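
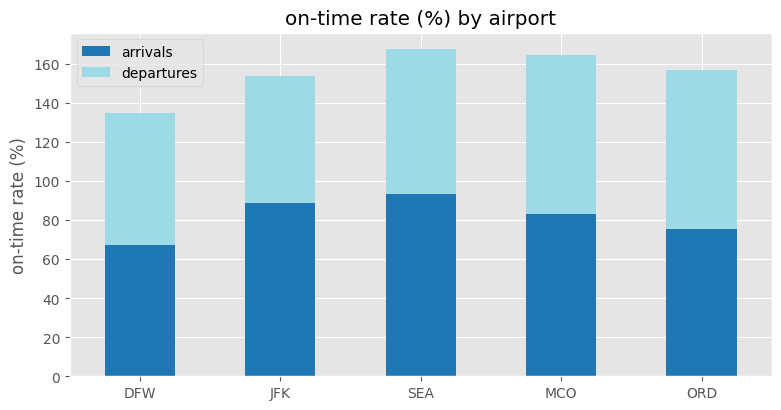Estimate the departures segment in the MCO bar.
≈ 80

departures top ≈ 160, bottom ≈ 80; segment ≈ 80.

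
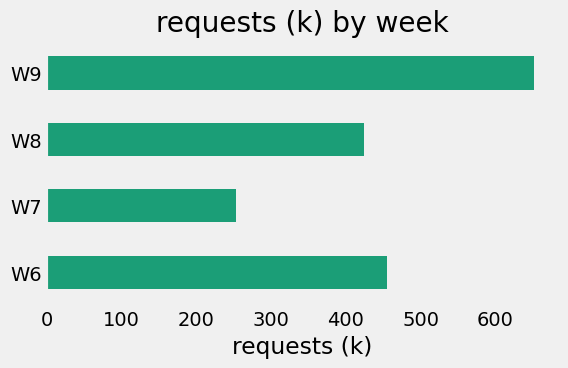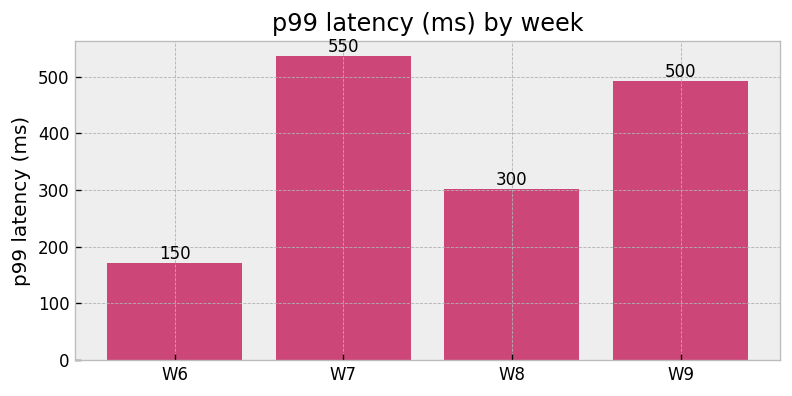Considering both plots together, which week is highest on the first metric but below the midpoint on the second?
W6

Chart 2 median p99 latency (ms) ≈ 400; below-median weeks: W6, W8. Among those, W6 has the highest requests (k) (≈ 500).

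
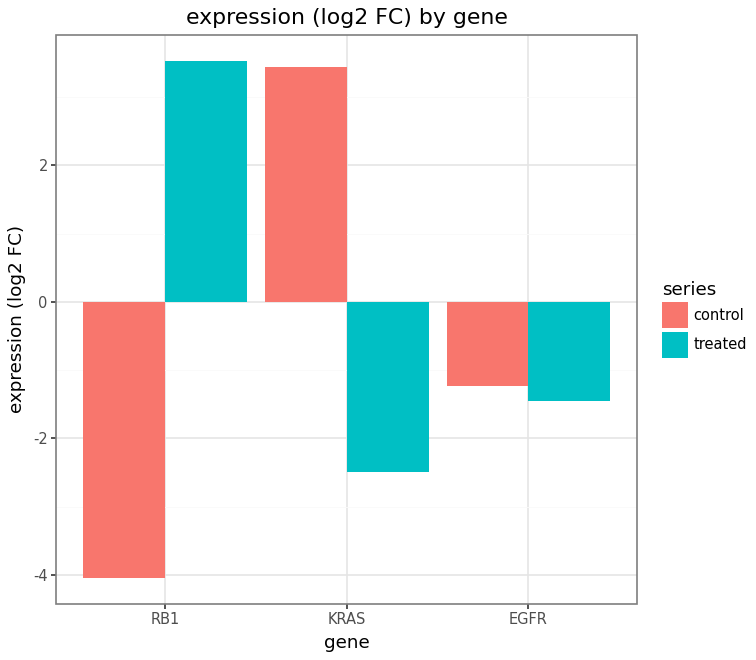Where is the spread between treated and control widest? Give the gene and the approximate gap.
RB1: treated ≈ 4, control ≈ -4 → gap ≈ 8. Next-largest (KRAS) is only ≈ 5.

RB1, ≈ 8 log2 FC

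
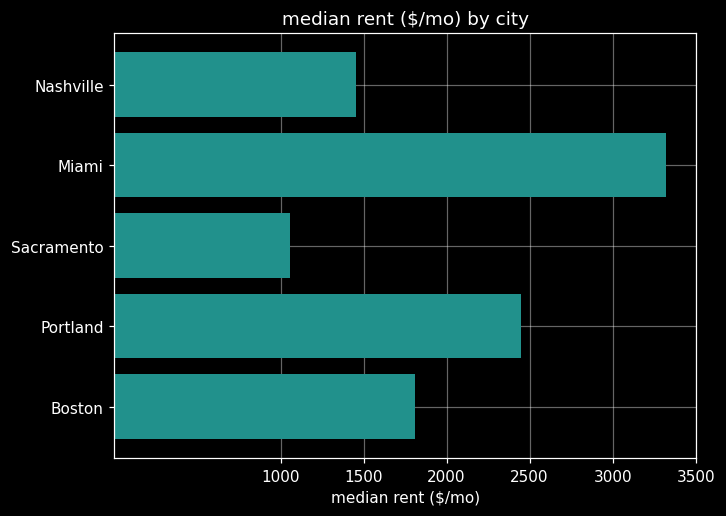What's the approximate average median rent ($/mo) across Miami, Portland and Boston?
≈ 2667

(3500 + 2500 + 2000) / 3 ≈ 2667.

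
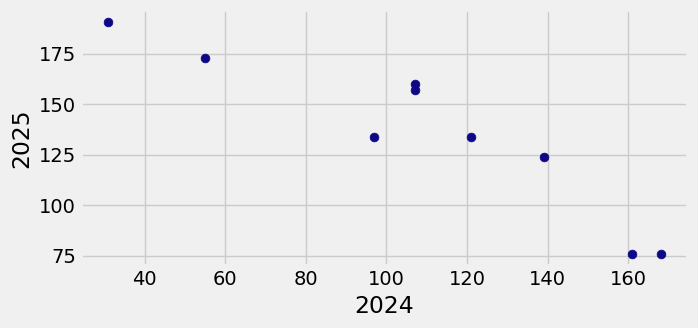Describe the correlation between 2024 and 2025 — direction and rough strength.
Points are negatively correlated; strong (|r| ≈ 0.9).

negative, strong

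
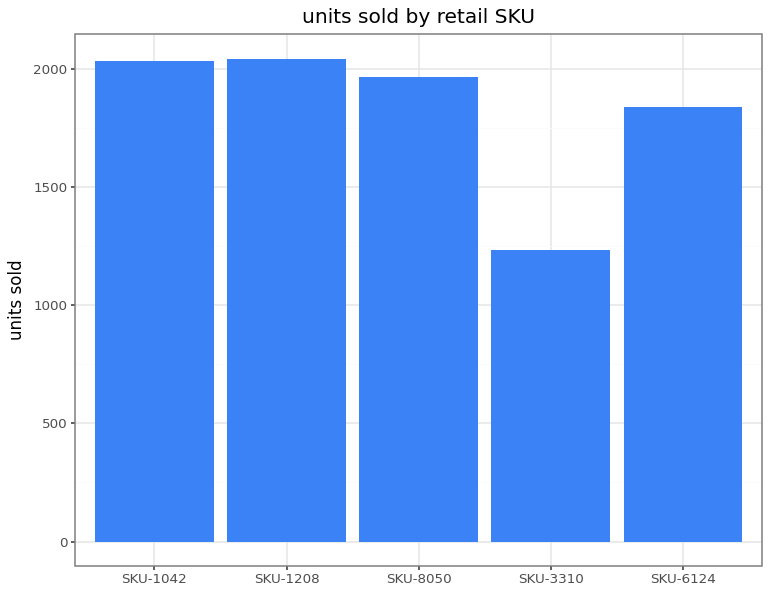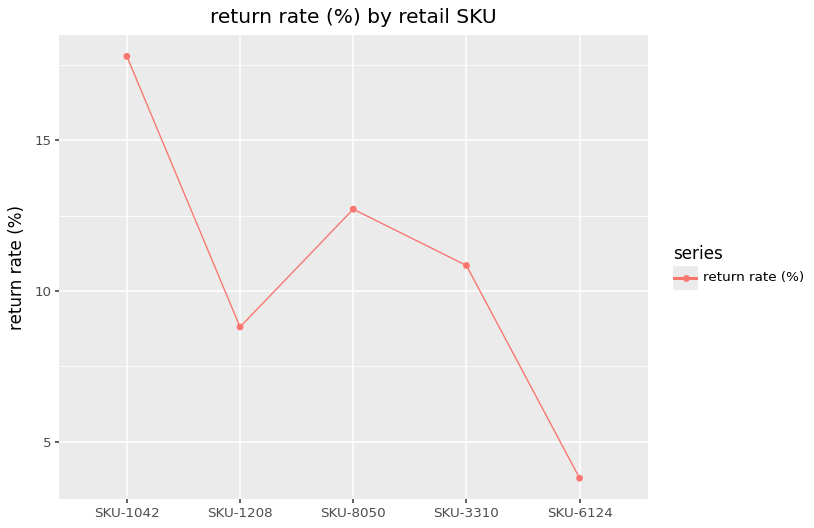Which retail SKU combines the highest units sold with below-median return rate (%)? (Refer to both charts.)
Chart 2 median return rate (%) ≈ 10; below-median retail SKUs: SKU-1208, SKU-6124. Among those, SKU-1208 has the highest units sold (≈ 2000).

SKU-1208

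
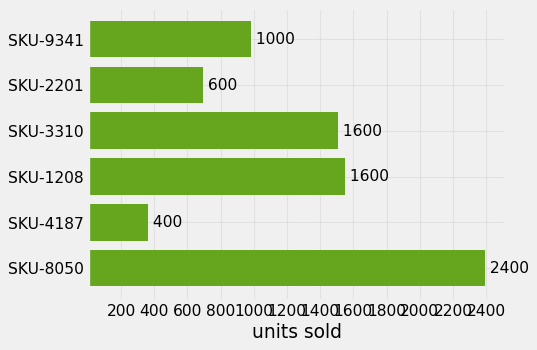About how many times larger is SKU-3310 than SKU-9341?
SKU-3310 ≈ 1600, SKU-9341 ≈ 1000; 1600/1000 ≈ 1.6.

≈ 1.6×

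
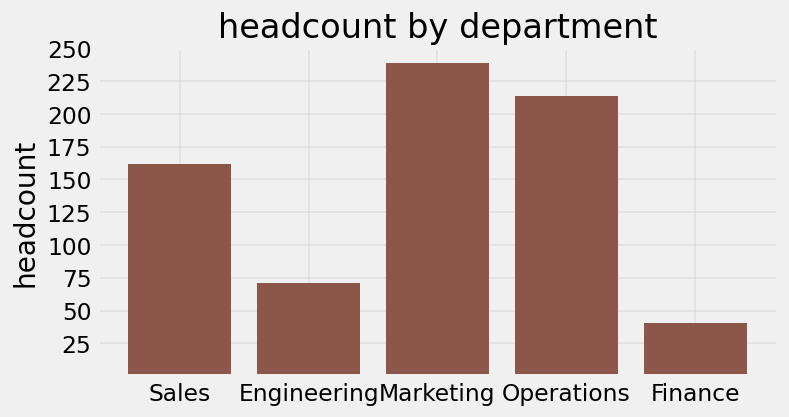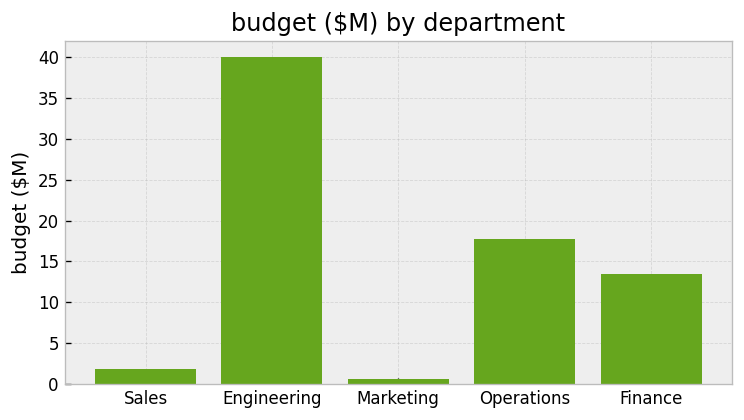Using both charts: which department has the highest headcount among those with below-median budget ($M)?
Marketing

Chart 2 median budget ($M) ≈ 15; below-median departments: Sales, Marketing. Among those, Marketing has the highest headcount (≈ 250).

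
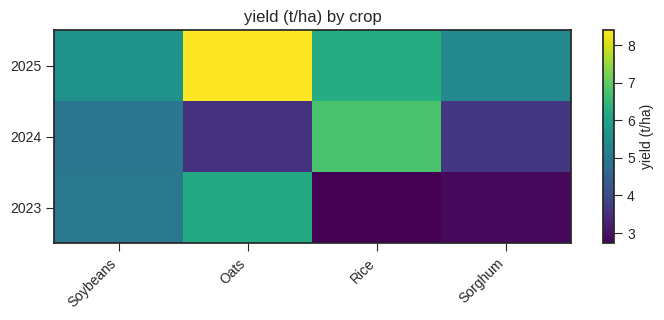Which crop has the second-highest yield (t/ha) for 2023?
Top 3 for 2023: Oats ≈ 6.0, Soybeans ≈ 5.0, Sorghum ≈ 3.0.

Soybeans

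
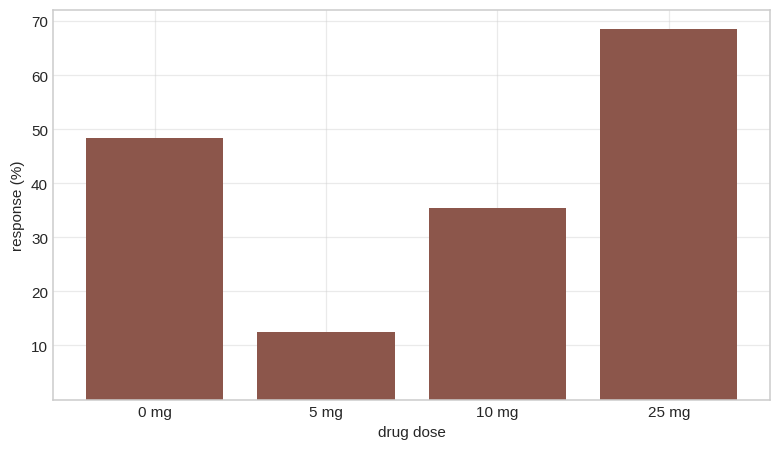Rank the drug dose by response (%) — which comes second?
0 mg

Top 3: 25 mg ≈ 70, 0 mg ≈ 50, 10 mg ≈ 40.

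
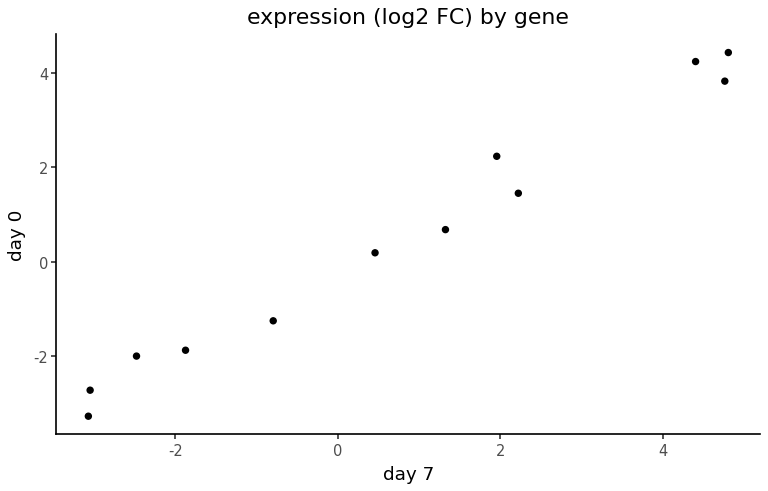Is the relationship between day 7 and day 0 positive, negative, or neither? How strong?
Points are positively correlated; strong (|r| ≈ 1.0).

positive, strong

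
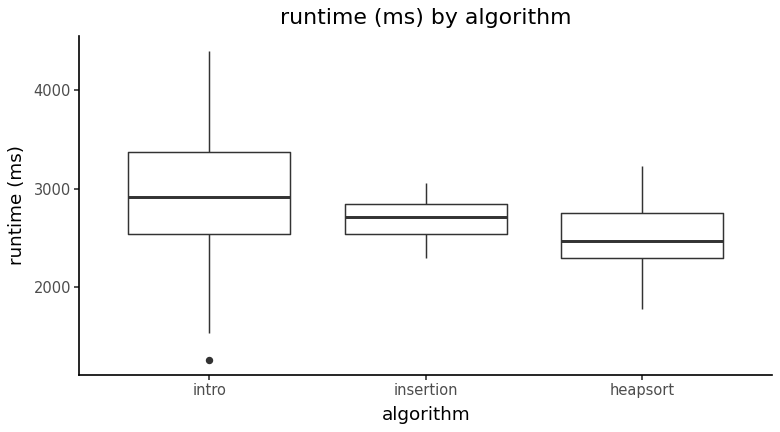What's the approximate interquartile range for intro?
Q3 ≈ 3375, Q1 ≈ 2525; IQR ≈ 850.

≈ 850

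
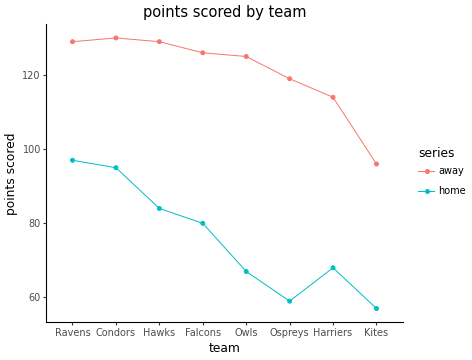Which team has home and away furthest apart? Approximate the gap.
Ospreys, ≈ 60

Ospreys: home ≈ 60, away ≈ 120 → gap ≈ 60. Next-largest (Owls) is only ≈ 50.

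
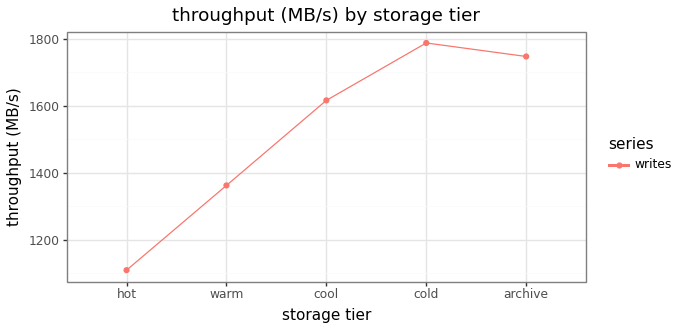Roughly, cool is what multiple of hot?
cool ≈ 1600, hot ≈ 1100; 1600/1100 ≈ 1.45.

≈ 1.45×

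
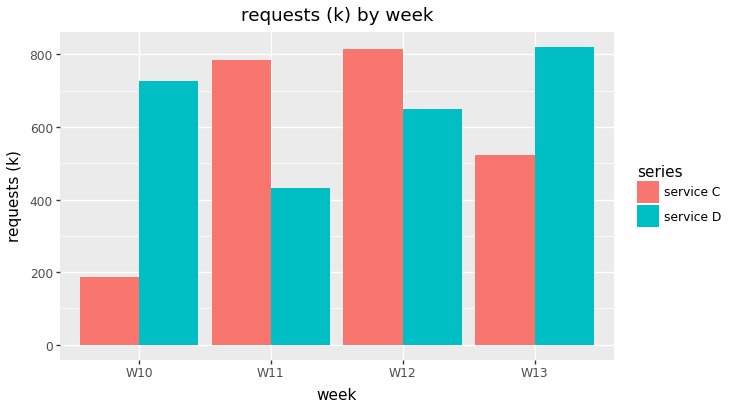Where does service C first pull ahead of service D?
W10: service C ≈ 200 vs service D ≈ 700 (not yet); W11: service C ≈ 800 vs service D ≈ 400 (first crossover).

W11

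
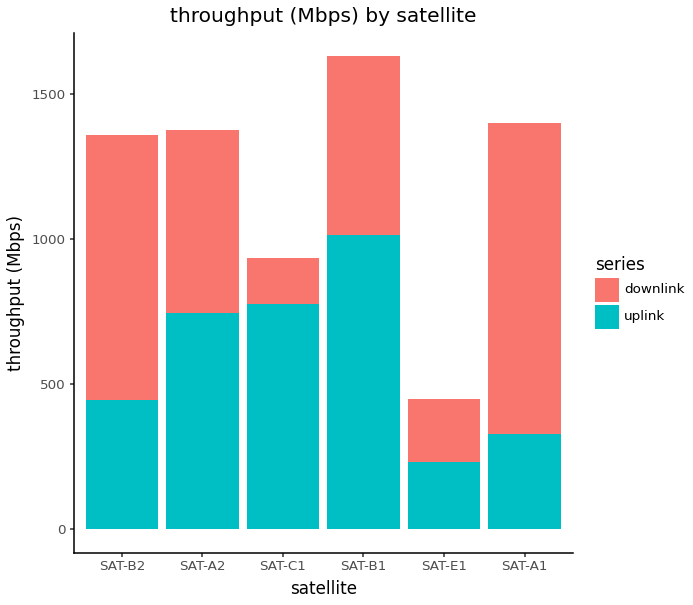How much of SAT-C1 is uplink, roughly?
≈ 800

uplink top ≈ 800, bottom ≈ 0; segment ≈ 800.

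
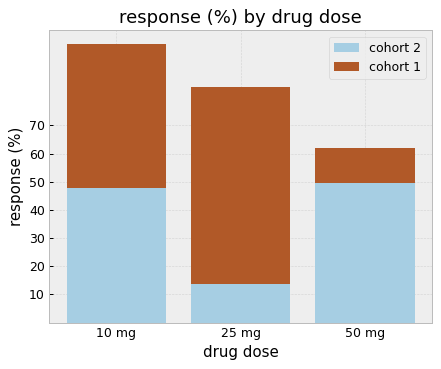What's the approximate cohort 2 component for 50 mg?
cohort 2 top ≈ 50, bottom ≈ 0; segment ≈ 50.

≈ 50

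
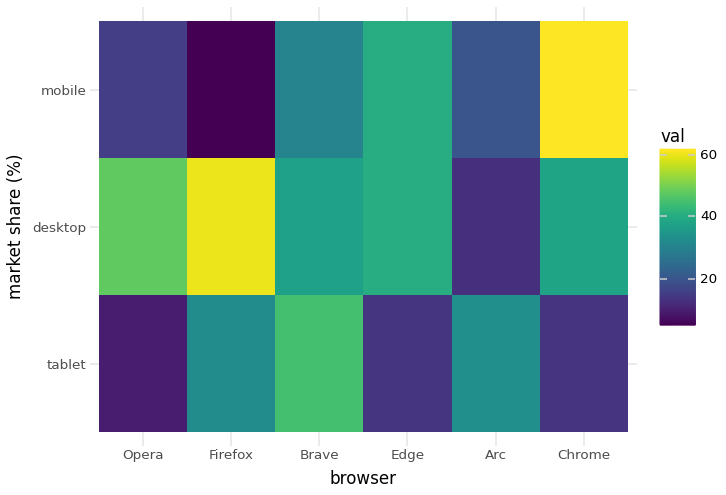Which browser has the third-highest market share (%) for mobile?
Top 4 for mobile: Chrome ≈ 60, Edge ≈ 40, Brave ≈ 30, Arc ≈ 20.

Brave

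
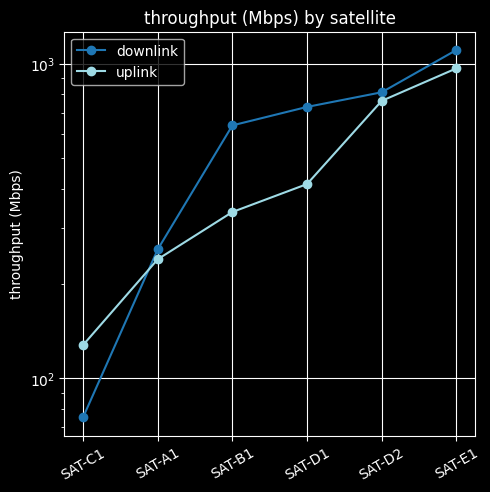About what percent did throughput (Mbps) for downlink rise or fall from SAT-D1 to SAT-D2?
≈ +14.3%

SAT-D1 ≈ 700, SAT-D2 ≈ 800; (800 − 700) / 700 ≈ +14.3%.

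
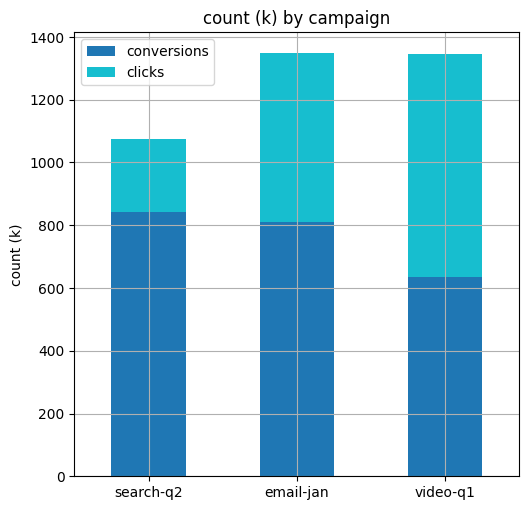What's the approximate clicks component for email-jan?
clicks top ≈ 1400, bottom ≈ 800; segment ≈ 600.

≈ 600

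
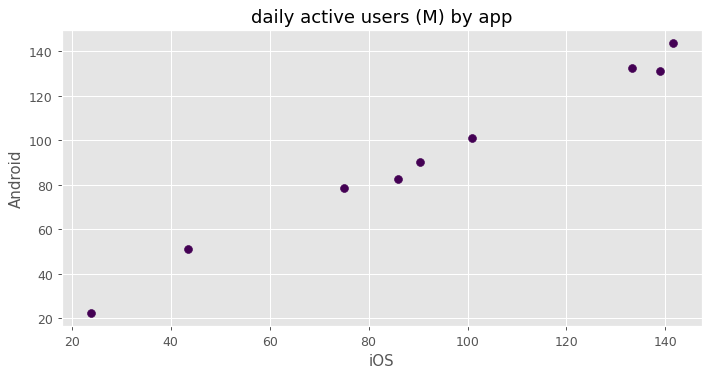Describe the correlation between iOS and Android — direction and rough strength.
Points are positively correlated; strong (|r| ≈ 1.0).

positive, strong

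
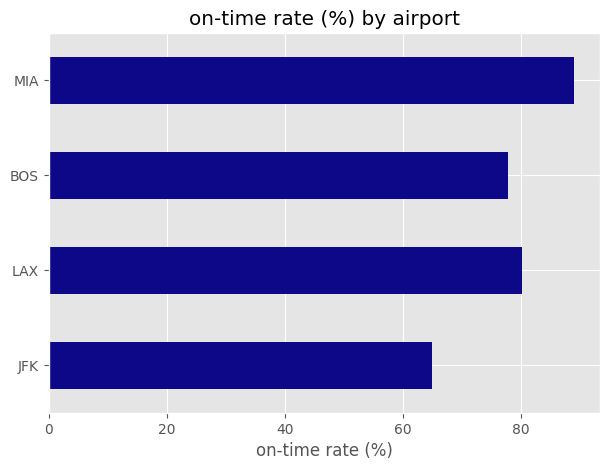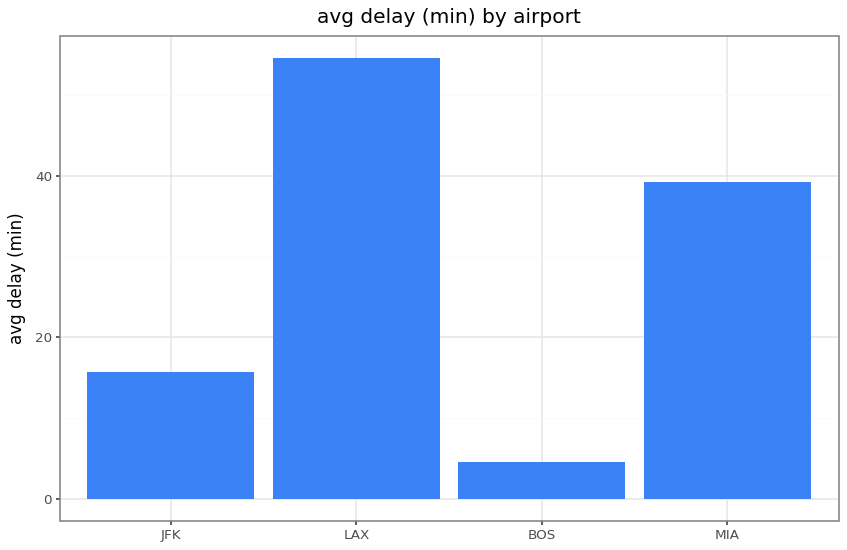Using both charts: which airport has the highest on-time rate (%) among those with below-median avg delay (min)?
Chart 2 median avg delay (min) ≈ 30; below-median airports: JFK, BOS. Among those, BOS has the highest on-time rate (%) (≈ 80).

BOS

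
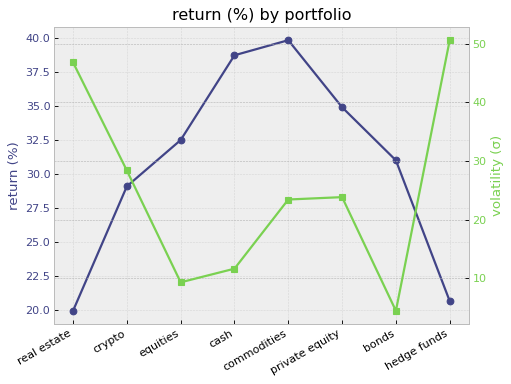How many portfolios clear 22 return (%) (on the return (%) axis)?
Above 22: crypto, equities, cash, commodities, private equity, bonds.

6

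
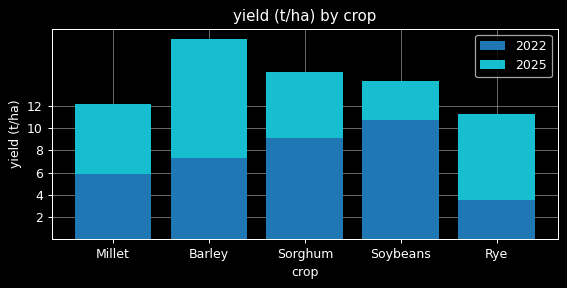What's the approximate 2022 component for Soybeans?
≈ 10

2022 top ≈ 10, bottom ≈ 0; segment ≈ 10.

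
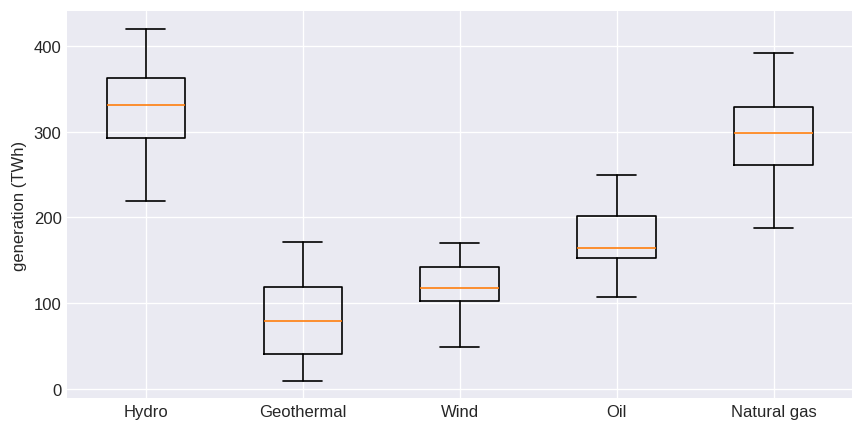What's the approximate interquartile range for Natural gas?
Q3 ≈ 325, Q1 ≈ 250; IQR ≈ 75.

≈ 75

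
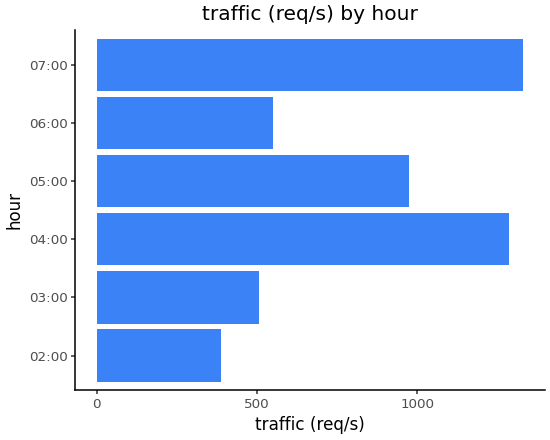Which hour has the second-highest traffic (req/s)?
Top 3: 07:00 ≈ 1400, 04:00 ≈ 1200, 05:00 ≈ 1000.

04:00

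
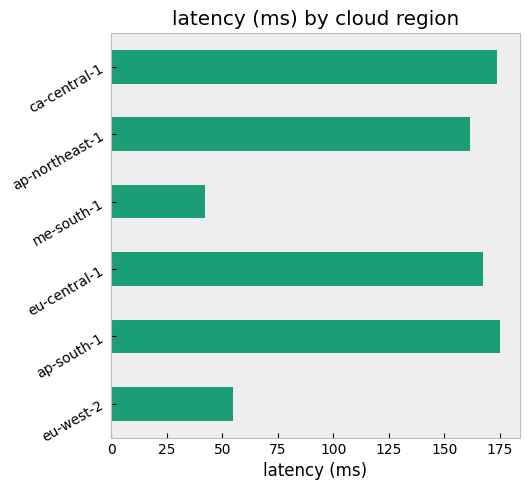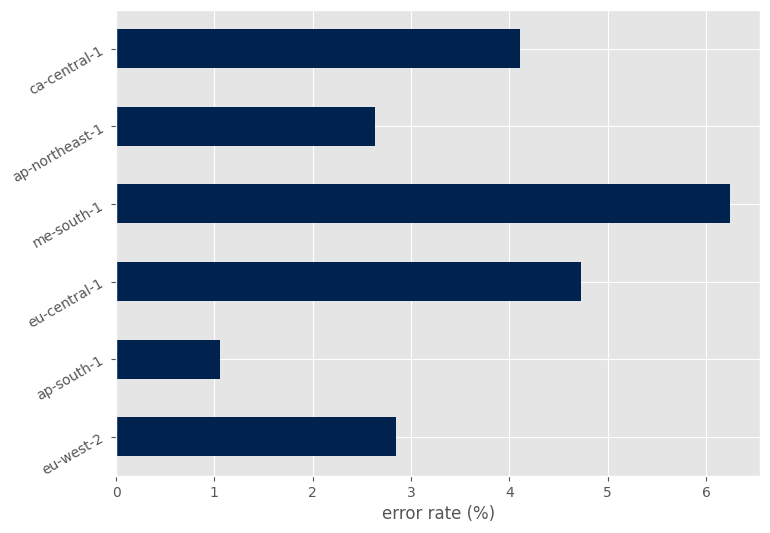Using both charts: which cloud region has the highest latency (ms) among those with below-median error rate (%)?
ap-south-1

Chart 2 median error rate (%) ≈ 3; below-median cloud regions: eu-west-2, ap-south-1, ap-northeast-1. Among those, ap-south-1 has the highest latency (ms) (≈ 180).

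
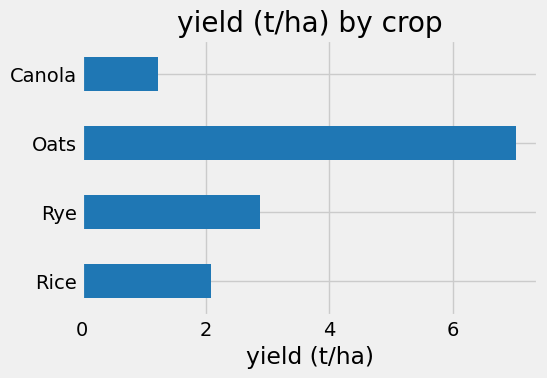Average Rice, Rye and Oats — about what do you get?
(2 + 3 + 7) / 3 ≈ 4.

≈ 4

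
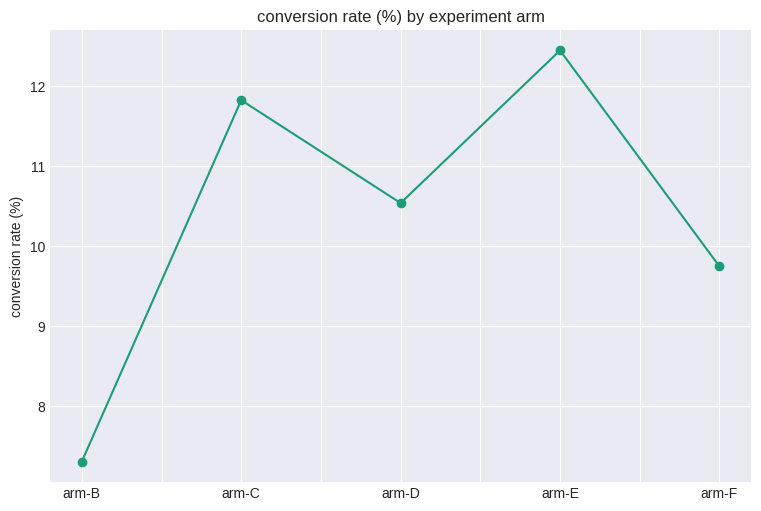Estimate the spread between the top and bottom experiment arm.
Max arm-E ≈ 12.5, min arm-B ≈ 7.5; range ≈ 5.0.

≈ 5.0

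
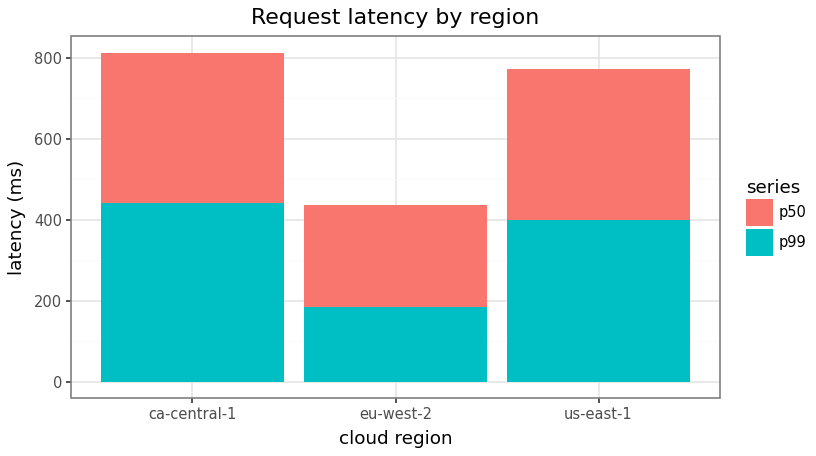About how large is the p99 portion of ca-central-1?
p99 top ≈ 400, bottom ≈ 0; segment ≈ 400.

≈ 400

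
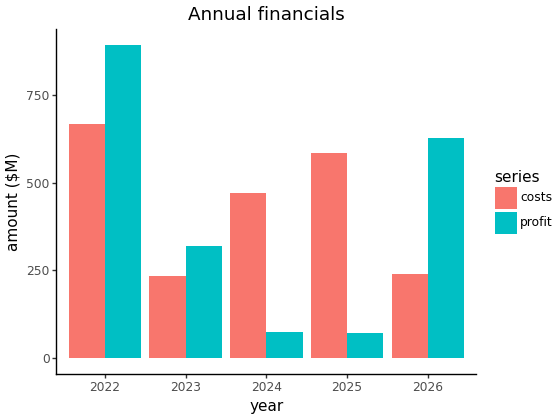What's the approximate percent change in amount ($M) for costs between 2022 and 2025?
2022 ≈ 700, 2025 ≈ 600; (600 − 700) / 700 ≈ -14.3%.

≈ -14.3%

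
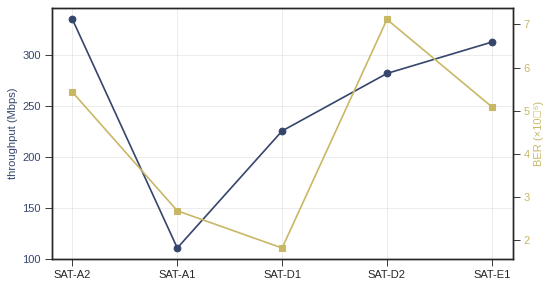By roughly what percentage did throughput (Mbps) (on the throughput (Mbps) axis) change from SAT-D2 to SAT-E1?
≈ +14.3%

SAT-D2 ≈ 280, SAT-E1 ≈ 320; (320 − 280) / 280 ≈ +14.3%.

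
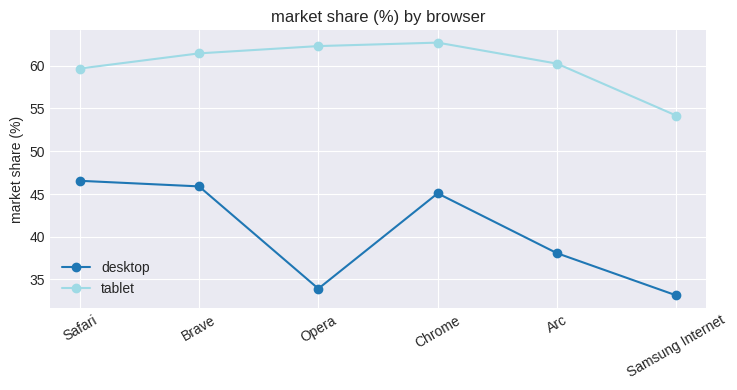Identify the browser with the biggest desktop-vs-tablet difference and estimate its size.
Opera, ≈ 25 %

Opera: desktop ≈ 35, tablet ≈ 60 → gap ≈ 25. Next-largest (Arc) is only ≈ 20.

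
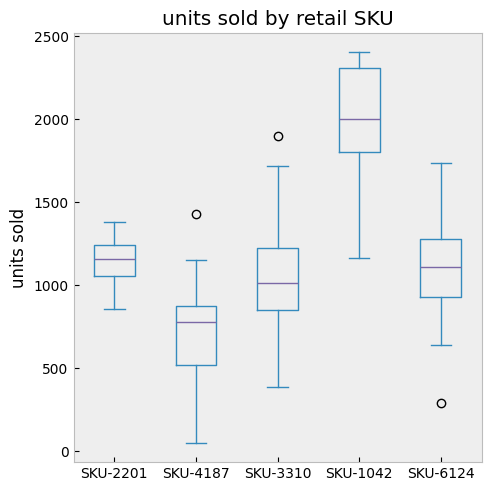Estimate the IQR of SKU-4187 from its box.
≈ 400

Q3 ≈ 900, Q1 ≈ 500; IQR ≈ 400.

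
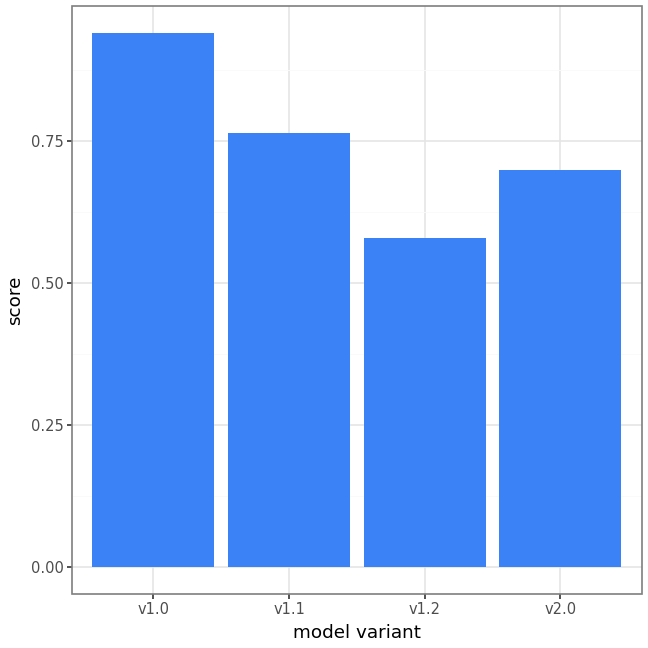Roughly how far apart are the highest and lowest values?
Max v1.0 ≈ 0.9, min v1.2 ≈ 0.6; range ≈ 0.3.

≈ 0.3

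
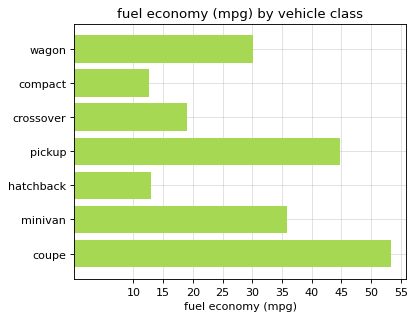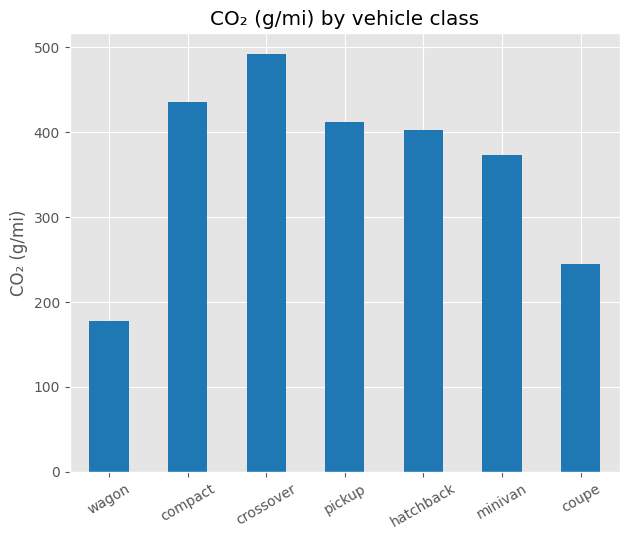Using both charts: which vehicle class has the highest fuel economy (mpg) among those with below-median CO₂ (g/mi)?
coupe

Chart 2 median CO₂ (g/mi) ≈ 400; below-median vehicle classes: wagon, minivan, coupe. Among those, coupe has the highest fuel economy (mpg) (≈ 55).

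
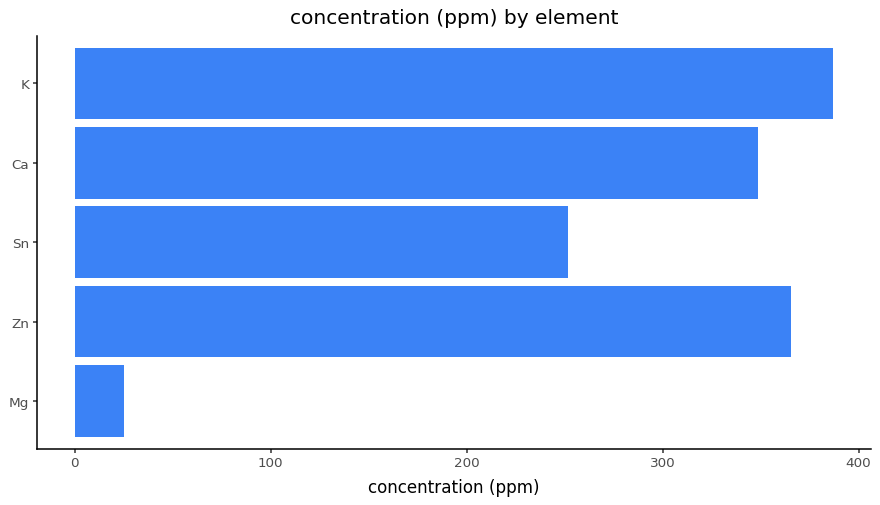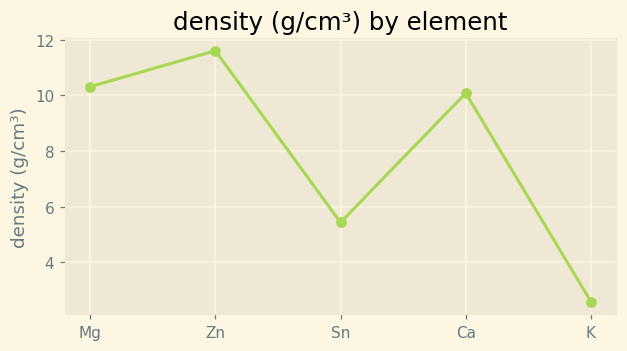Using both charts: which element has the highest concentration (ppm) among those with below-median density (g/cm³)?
K

Chart 2 median density (g/cm³) ≈ 10; below-median elements: Sn, K. Among those, K has the highest concentration (ppm) (≈ 400).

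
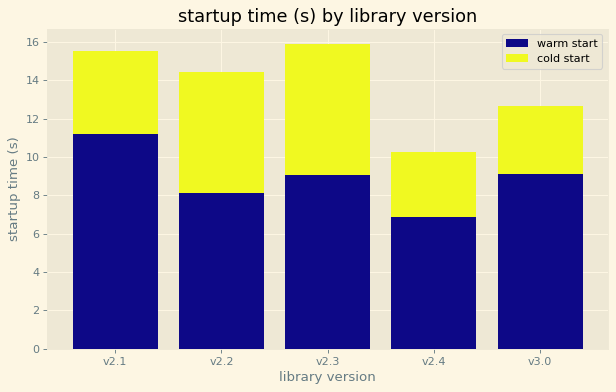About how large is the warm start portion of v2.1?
warm start top ≈ 12, bottom ≈ 0; segment ≈ 12.

≈ 12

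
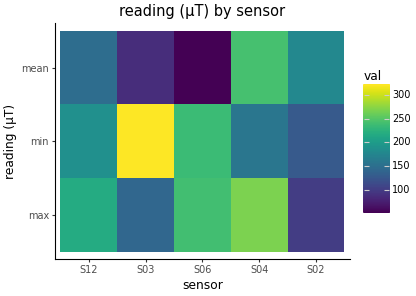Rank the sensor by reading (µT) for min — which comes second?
Top 3 for min: S03 ≈ 325, S06 ≈ 225, S12 ≈ 175.

S06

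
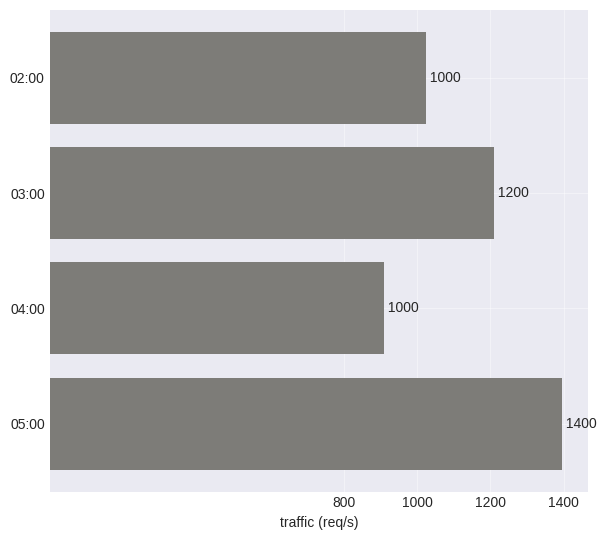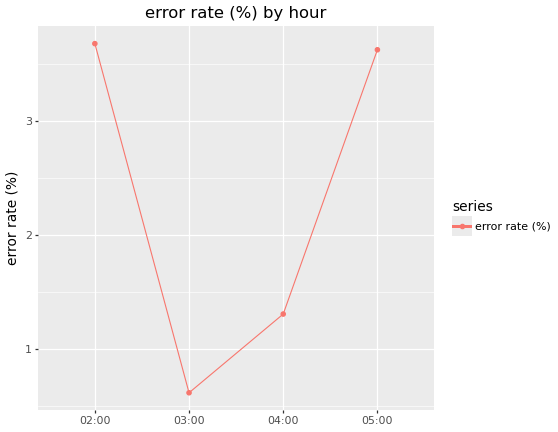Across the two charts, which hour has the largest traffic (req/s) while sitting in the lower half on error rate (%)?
03:00

Chart 2 median error rate (%) ≈ 2.5; below-median hours: 03:00, 04:00. Among those, 03:00 has the highest traffic (req/s) (≈ 1200).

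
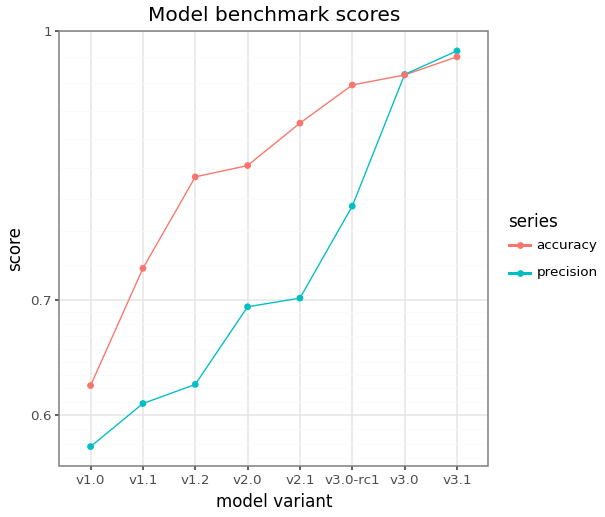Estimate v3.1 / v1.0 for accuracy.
≈ 1.58×

v3.1 ≈ 0.95, v1.0 ≈ 0.60; 0.95/0.60 ≈ 1.58.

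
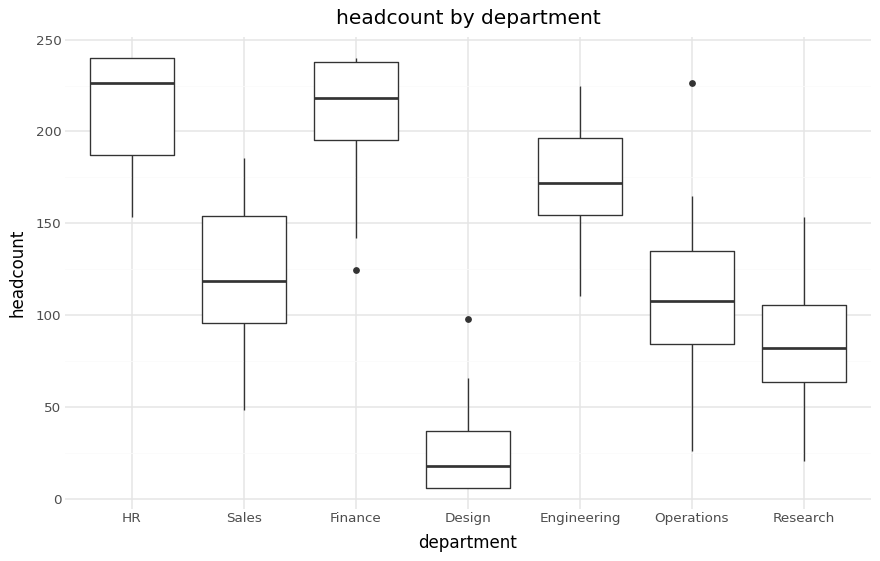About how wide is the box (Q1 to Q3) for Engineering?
Q3 ≈ 200, Q1 ≈ 160; IQR ≈ 40.

≈ 40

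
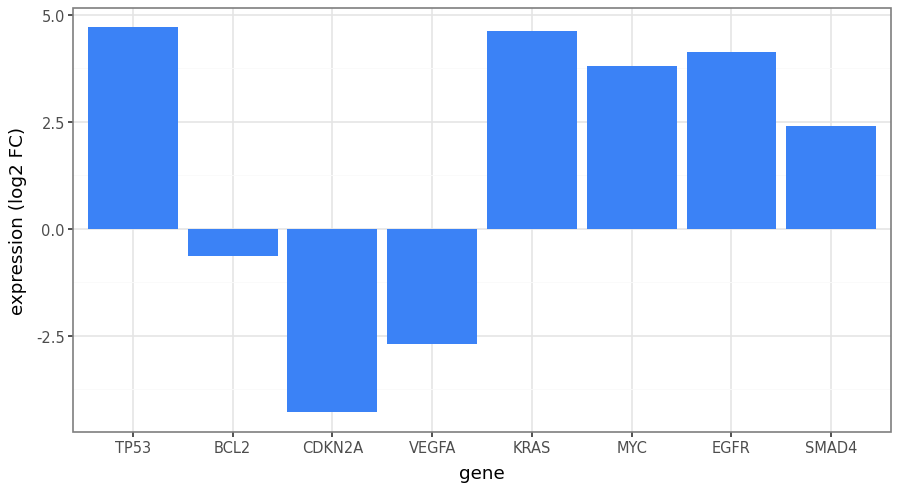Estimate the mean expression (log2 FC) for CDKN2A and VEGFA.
≈ -4

(-4 + -3) / 2 ≈ -4.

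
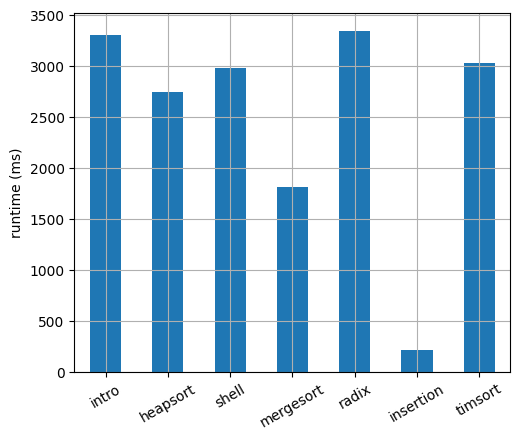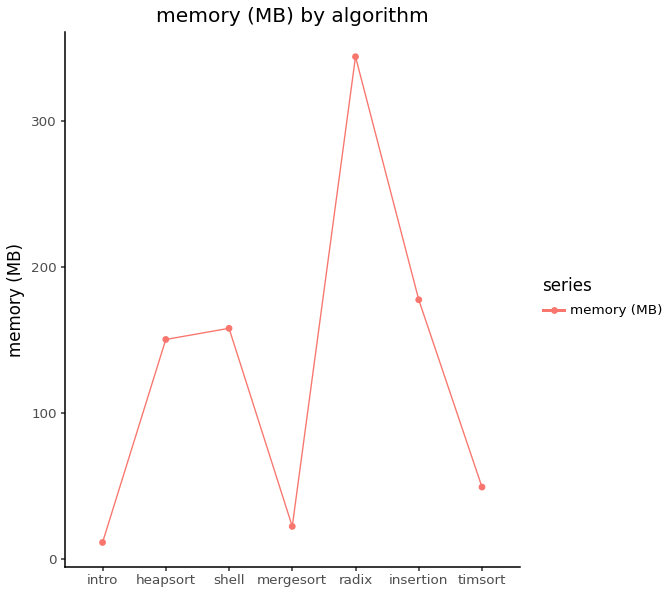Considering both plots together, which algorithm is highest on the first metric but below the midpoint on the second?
Chart 2 median memory (MB) ≈ 150; below-median algorithms: intro, mergesort, timsort. Among those, intro has the highest runtime (ms) (≈ 3500).

intro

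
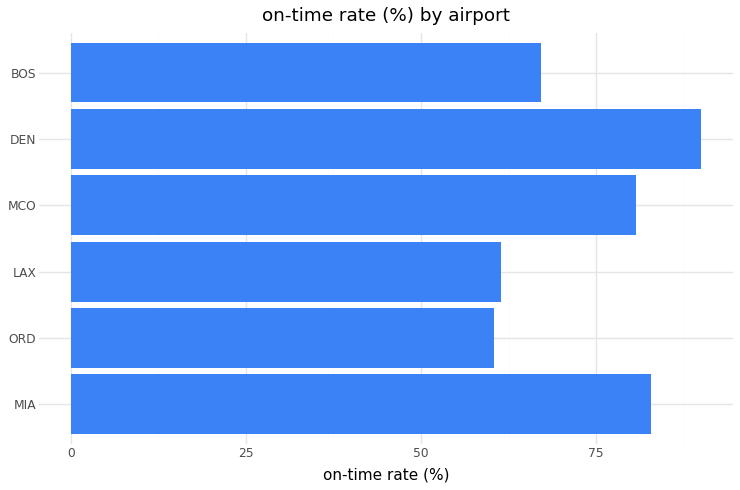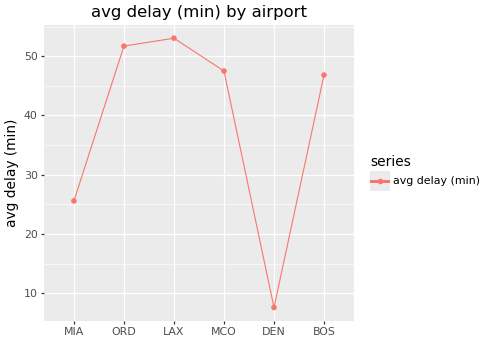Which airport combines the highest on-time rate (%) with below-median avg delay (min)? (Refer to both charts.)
DEN

Chart 2 median avg delay (min) ≈ 45; below-median airports: MIA, DEN, BOS. Among those, DEN has the highest on-time rate (%) (≈ 90).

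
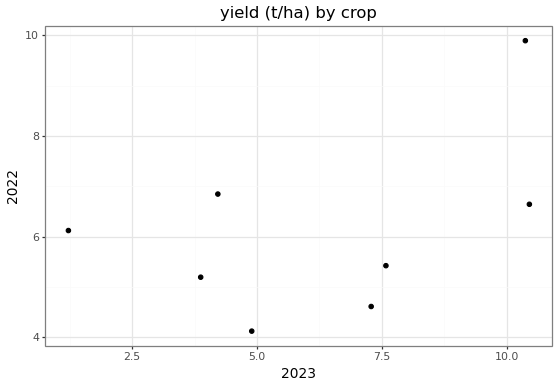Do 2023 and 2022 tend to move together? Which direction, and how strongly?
positive, moderate

Points are positively correlated; moderate (|r| ≈ 0.5).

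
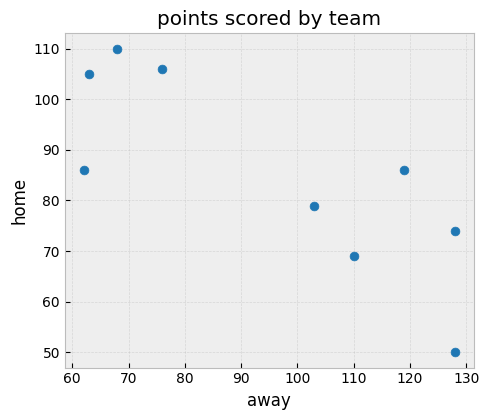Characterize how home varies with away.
Points are negatively correlated; strong (|r| ≈ 0.8).

negative, strong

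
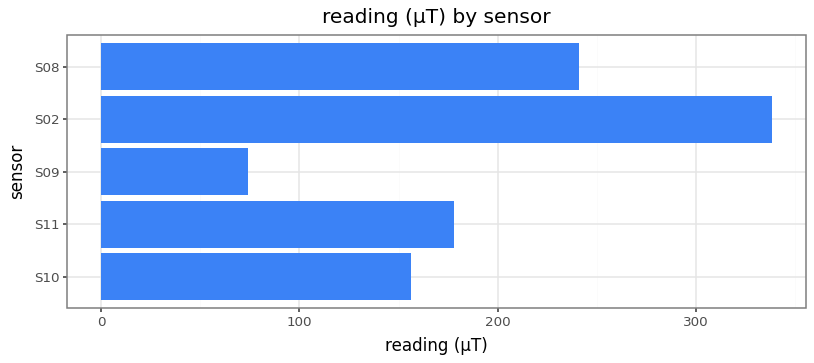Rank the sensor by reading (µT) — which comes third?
S11

Top 4: S02 ≈ 350, S08 ≈ 250, S11 ≈ 200, S10 ≈ 150.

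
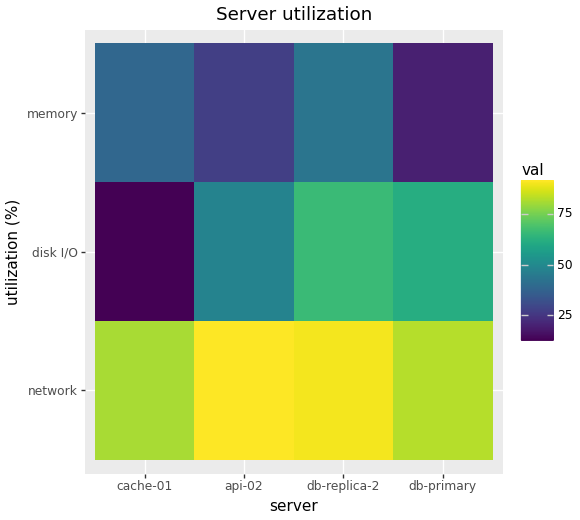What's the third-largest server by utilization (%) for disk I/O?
Top 4 for disk I/O: db-replica-2 ≈ 70, db-primary ≈ 60, api-02 ≈ 50, cache-01 ≈ 10.

api-02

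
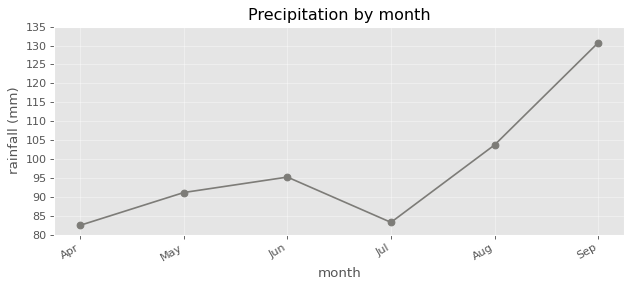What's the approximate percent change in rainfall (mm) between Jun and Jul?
≈ -10.5%

Jun ≈ 95, Jul ≈ 85; (85 − 95) / 95 ≈ -10.5%.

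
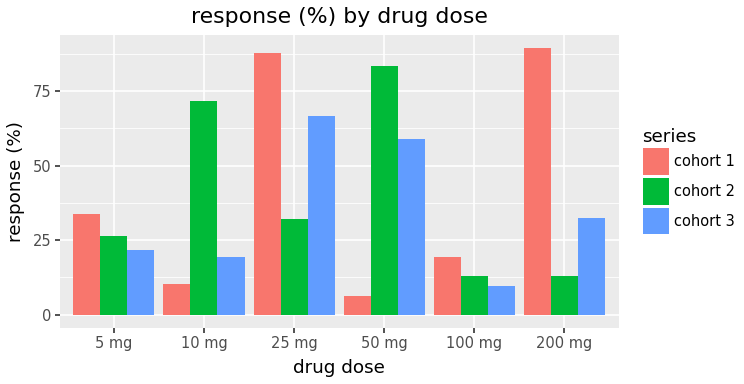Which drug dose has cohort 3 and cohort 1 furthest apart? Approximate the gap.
200 mg, ≈ 60 %

200 mg: cohort 3 ≈ 30, cohort 1 ≈ 90 → gap ≈ 60. Next-largest (50 mg) is only ≈ 50.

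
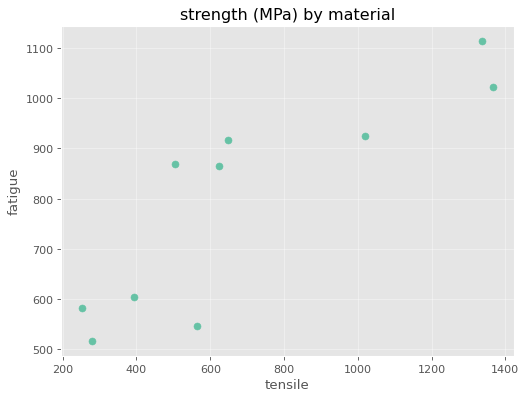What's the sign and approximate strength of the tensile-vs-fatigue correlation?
Points are positively correlated; strong (|r| ≈ 0.9).

positive, strong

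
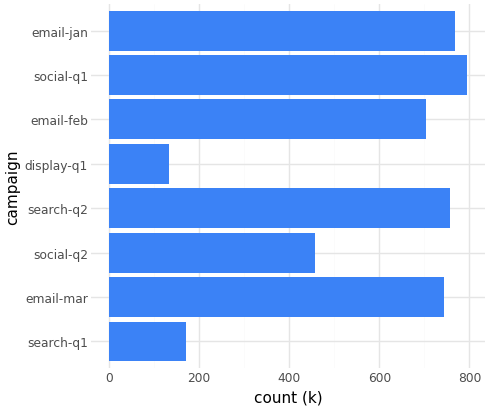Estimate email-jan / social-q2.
≈ 1.6×

email-jan ≈ 800, social-q2 ≈ 500; 800/500 ≈ 1.6.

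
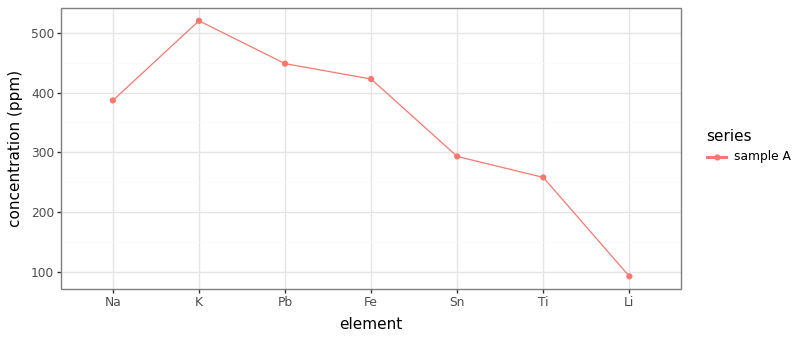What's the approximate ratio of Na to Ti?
≈ 1.6×

Na ≈ 400, Ti ≈ 250; 400/250 ≈ 1.6.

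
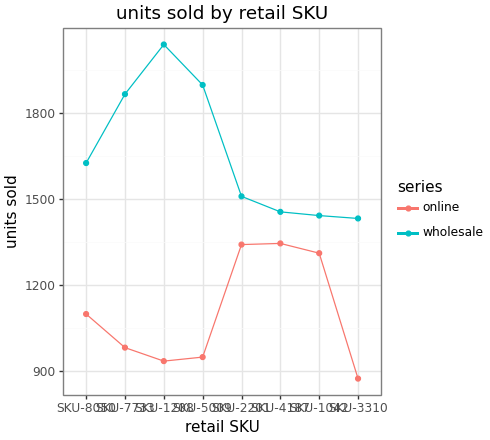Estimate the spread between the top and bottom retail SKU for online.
≈ 400

Max SKU-4187 ≈ 1300, min SKU-3310 ≈ 900; range ≈ 400.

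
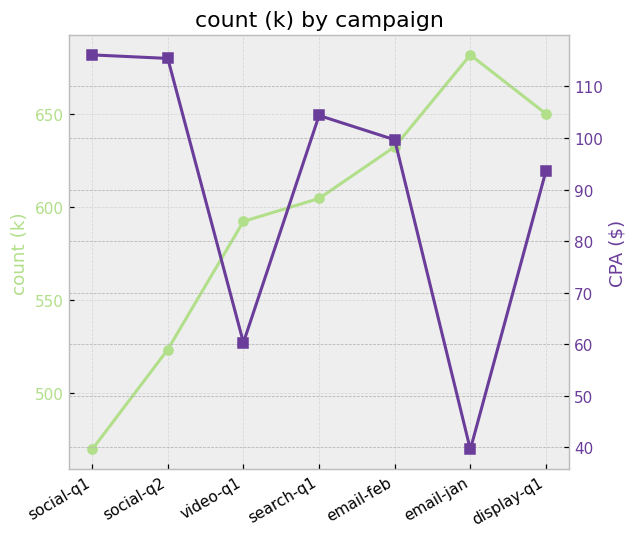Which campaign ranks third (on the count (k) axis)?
Top 4 (on the count (k) axis): email-jan ≈ 680, display-q1 ≈ 660, email-feb ≈ 640, search-q1 ≈ 600.

email-feb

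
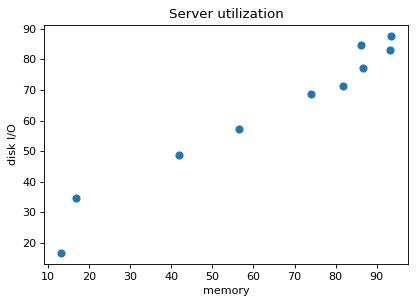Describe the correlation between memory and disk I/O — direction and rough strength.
Points are positively correlated; strong (|r| ≈ 1.0).

positive, strong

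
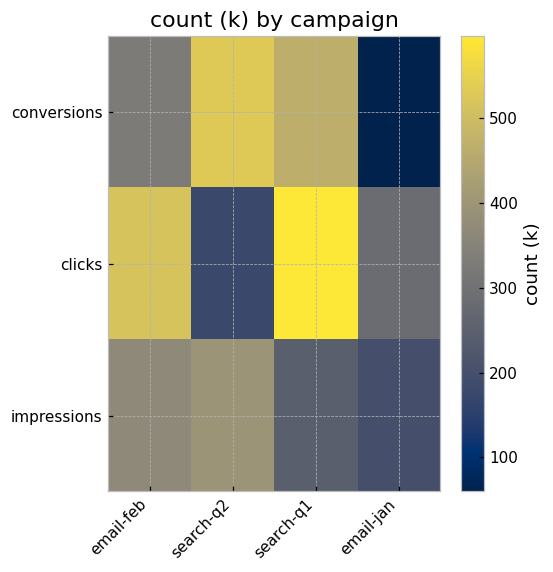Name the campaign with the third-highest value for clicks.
Top 4 for clicks: search-q1 ≈ 600, email-feb ≈ 500, email-jan ≈ 300, search-q2 ≈ 200.

email-jan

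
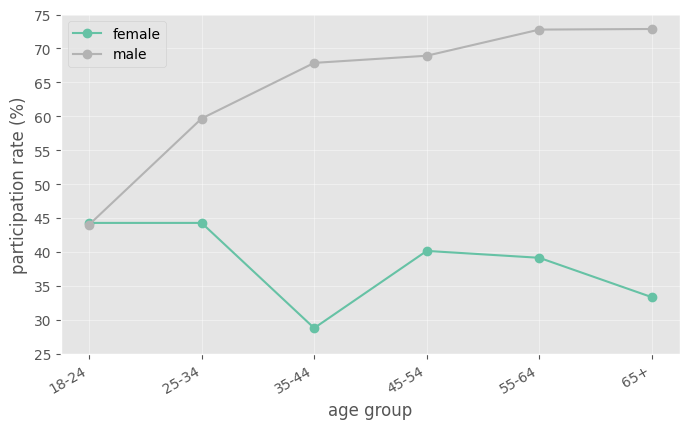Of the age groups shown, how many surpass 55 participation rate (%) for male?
Above 55: 25-34, 35-44, 45-54, 55-64, 65+.

5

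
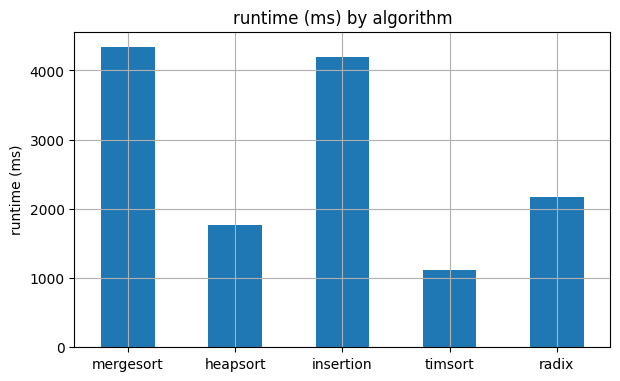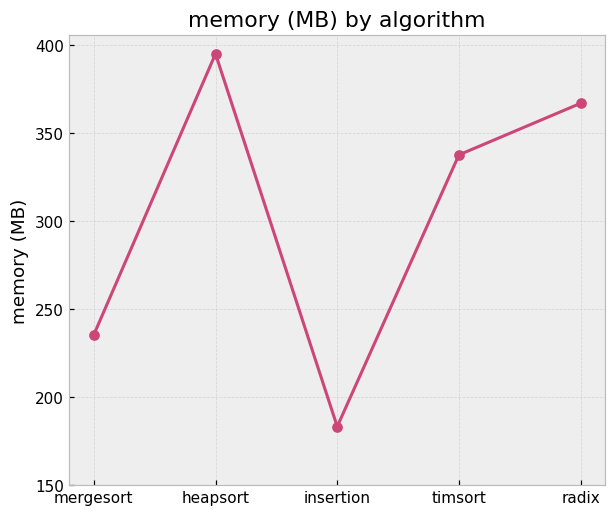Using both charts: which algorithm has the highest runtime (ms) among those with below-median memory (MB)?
Chart 2 median memory (MB) ≈ 350; below-median algorithms: mergesort, insertion. Among those, mergesort has the highest runtime (ms) (≈ 4500).

mergesort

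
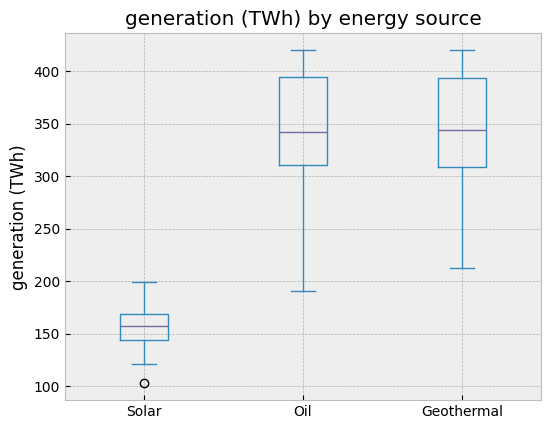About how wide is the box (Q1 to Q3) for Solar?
Q3 ≈ 160, Q1 ≈ 140; IQR ≈ 20.

≈ 20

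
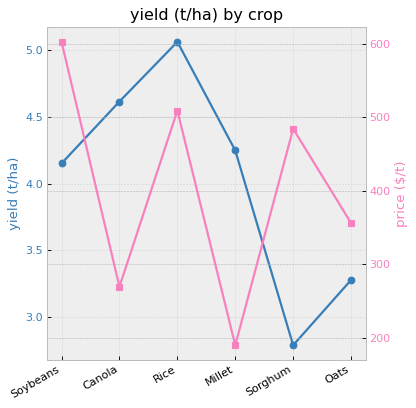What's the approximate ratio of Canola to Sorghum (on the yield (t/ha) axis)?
Canola ≈ 4.6, Sorghum ≈ 2.8; 4.6/2.8 ≈ 1.64.

≈ 1.64×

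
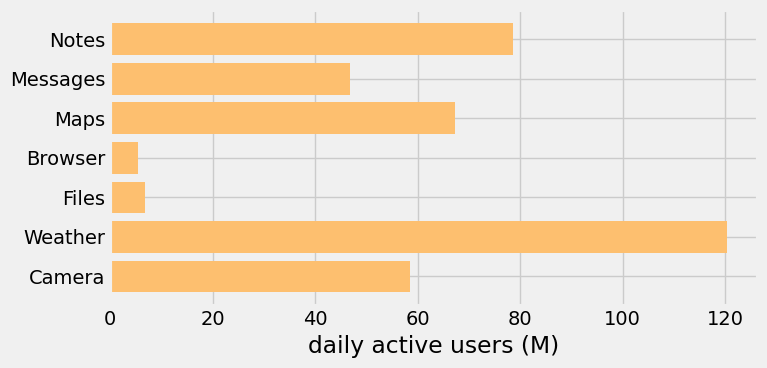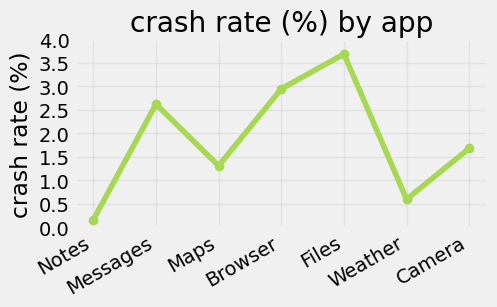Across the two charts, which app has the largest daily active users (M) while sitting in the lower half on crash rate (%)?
Weather

Chart 2 median crash rate (%) ≈ 1.5; below-median apps: Notes, Maps, Weather. Among those, Weather has the highest daily active users (M) (≈ 120).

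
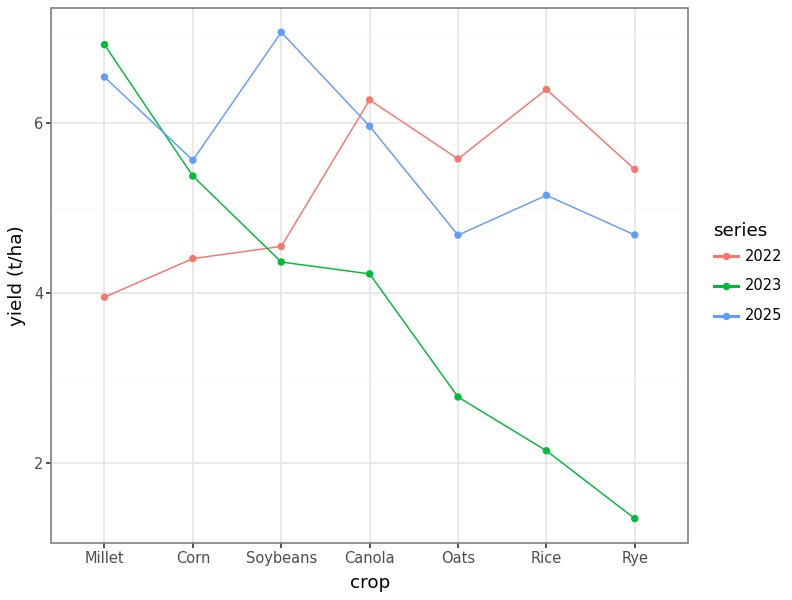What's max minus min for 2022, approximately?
Max Rice ≈ 6.5, min Millet ≈ 4.0; range ≈ 2.5.

≈ 2.5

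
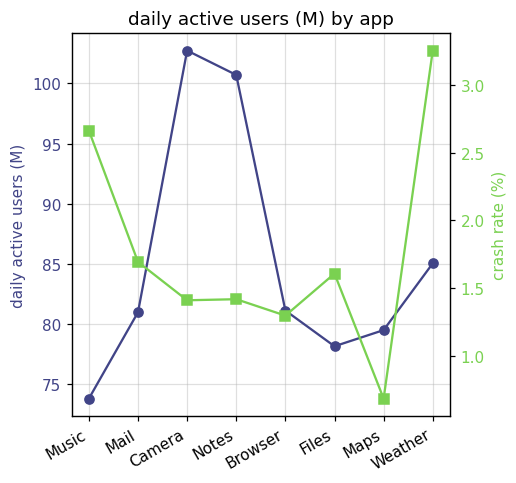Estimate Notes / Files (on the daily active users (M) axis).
≈ 1.25×

Notes ≈ 100, Files ≈ 80; 100/80 ≈ 1.25.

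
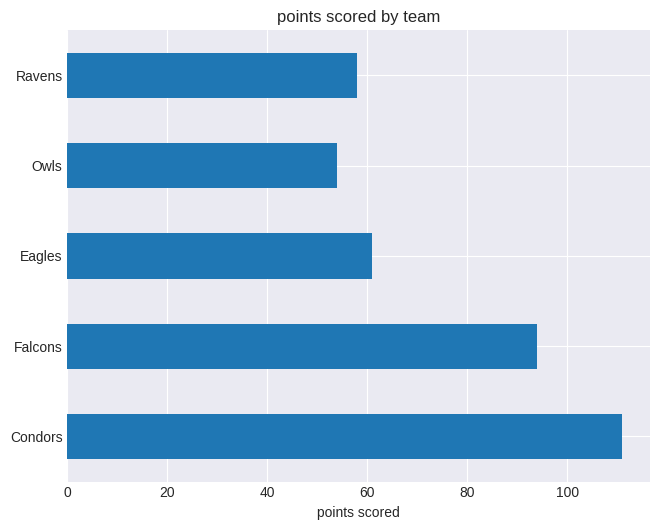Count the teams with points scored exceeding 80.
2

Above 80: Condors, Falcons.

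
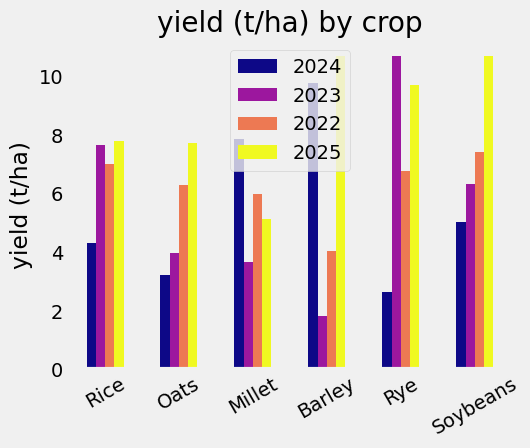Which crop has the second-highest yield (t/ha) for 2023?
Rice

Top 3 for 2023: Rye ≈ 11, Rice ≈ 8, Soybeans ≈ 6.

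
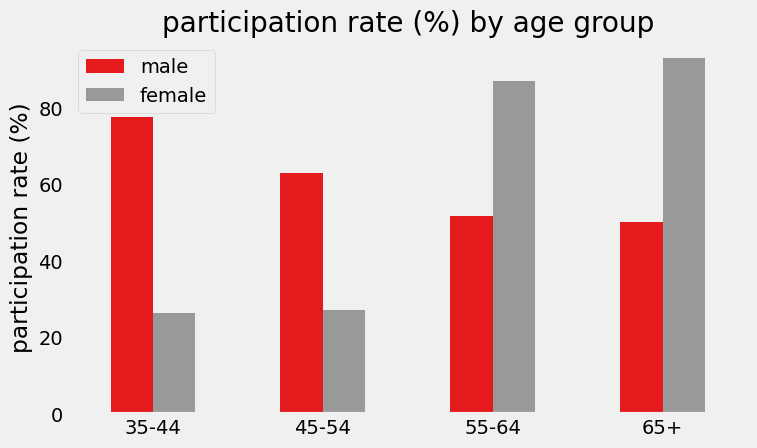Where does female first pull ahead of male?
55-64

45-54: female ≈ 30 vs male ≈ 60 (not yet); 55-64: female ≈ 90 vs male ≈ 50 (first crossover).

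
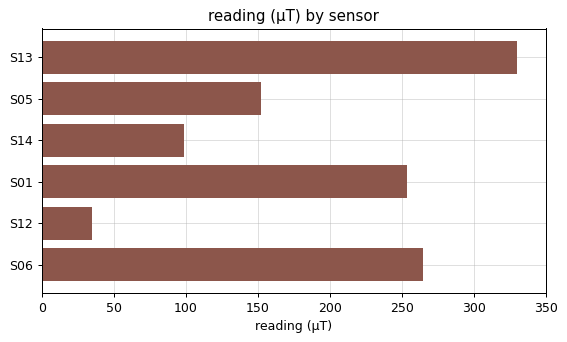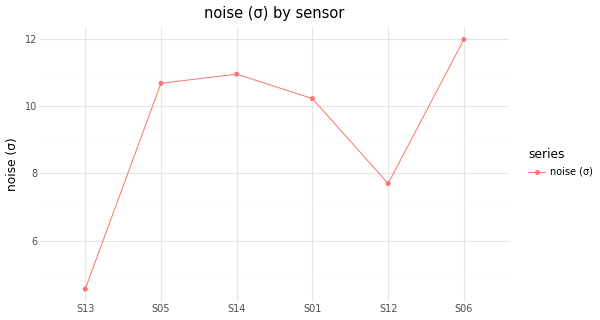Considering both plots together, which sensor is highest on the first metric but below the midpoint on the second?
S13

Chart 2 median noise (σ) ≈ 10; below-median sensors: S13, S01, S12. Among those, S13 has the highest reading (µT) (≈ 350).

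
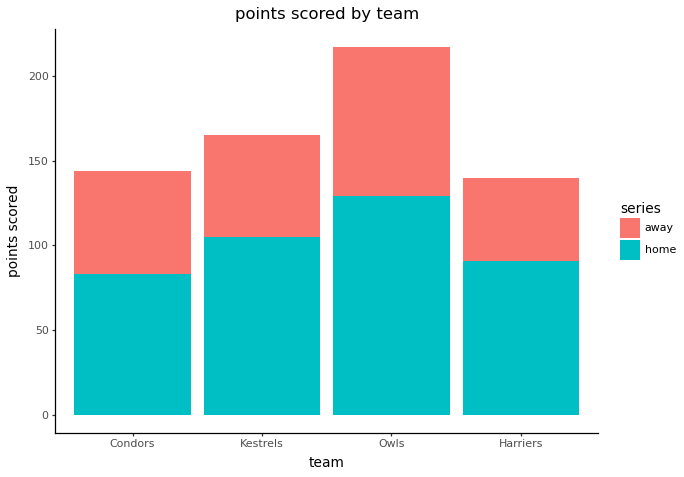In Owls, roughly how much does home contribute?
home top ≈ 120, bottom ≈ 0; segment ≈ 120.

≈ 120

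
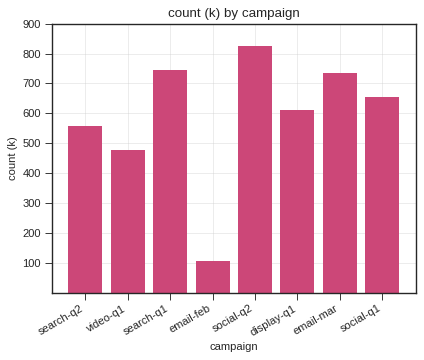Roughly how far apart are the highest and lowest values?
≈ 700

Max social-q2 ≈ 800, min email-feb ≈ 100; range ≈ 700.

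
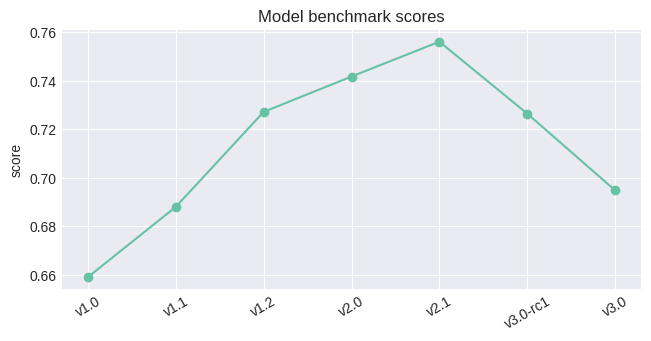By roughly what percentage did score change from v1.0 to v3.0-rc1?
≈ +10.6%

v1.0 ≈ 0.66, v3.0-rc1 ≈ 0.73; (0.73 − 0.66) / 0.66 ≈ +10.6%.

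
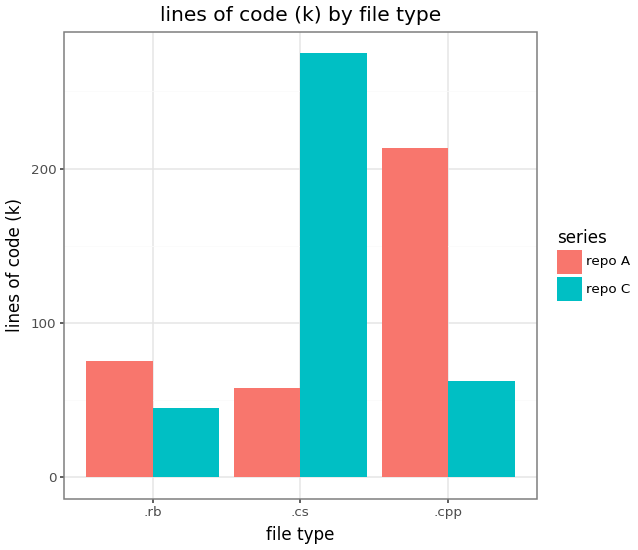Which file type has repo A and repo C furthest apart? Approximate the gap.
.cs: repo A ≈ 50, repo C ≈ 275 → gap ≈ 225. Next-largest (.cpp) is only ≈ 175.

.cs, ≈ 225 k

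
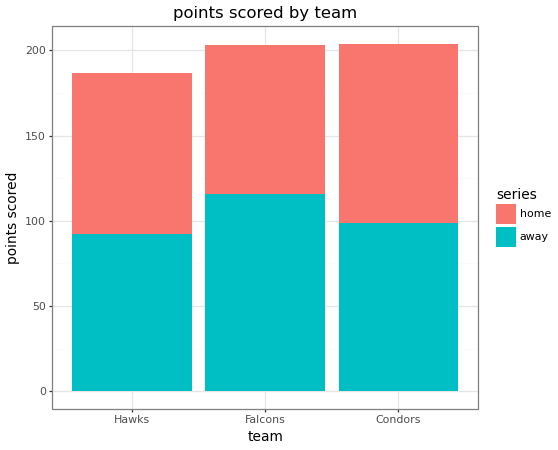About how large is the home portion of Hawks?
home top ≈ 180, bottom ≈ 100; segment ≈ 80.

≈ 80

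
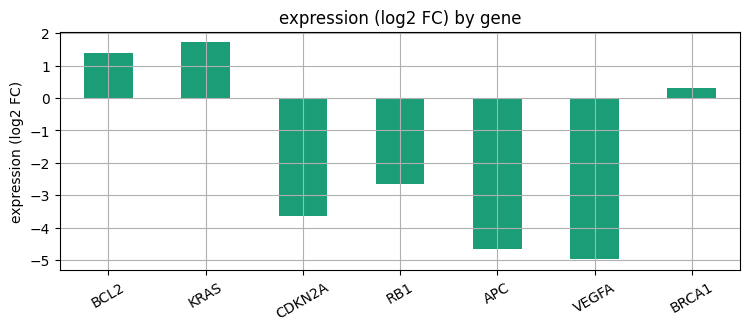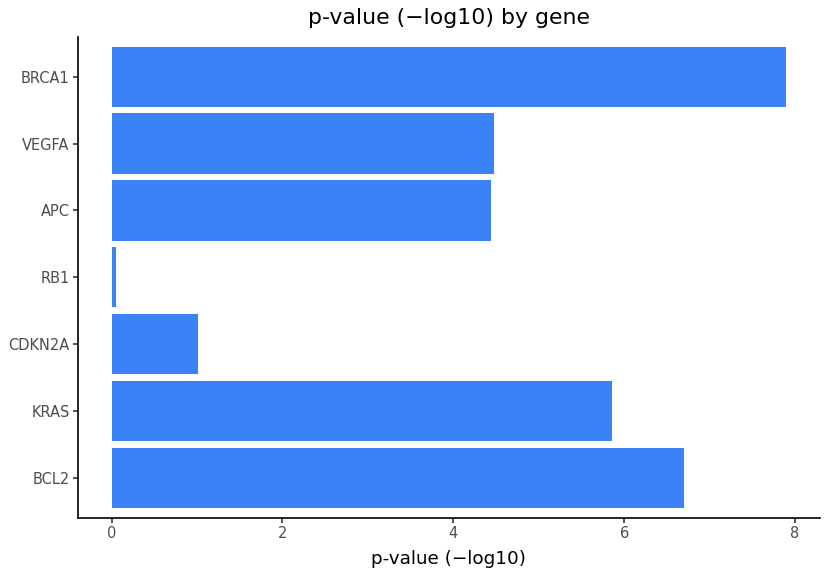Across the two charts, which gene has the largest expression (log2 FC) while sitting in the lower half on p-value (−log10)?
RB1

Chart 2 median p-value (−log10) ≈ 4; below-median genes: CDKN2A, RB1, APC. Among those, RB1 has the highest expression (log2 FC) (≈ -2.6).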